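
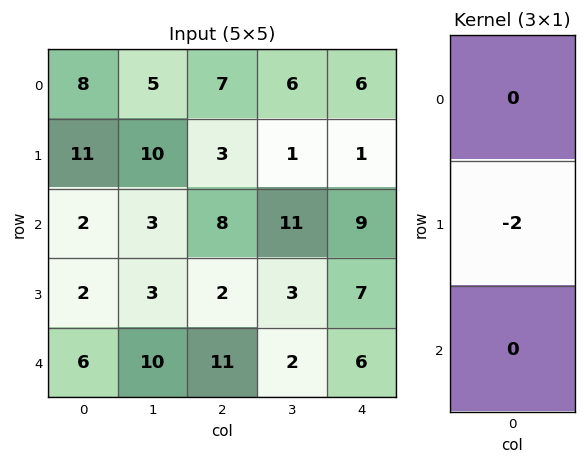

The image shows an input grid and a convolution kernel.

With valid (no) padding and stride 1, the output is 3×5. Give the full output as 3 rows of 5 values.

Output[0,0]: The receptive field on the input at this output position is [8 / 11 / 2]. Elementwise product with the kernel and sum: 11·-2.

-22 -20 -6 -2 -2
-4 -6 -16 -22 -18
-4 -6 -4 -6 -14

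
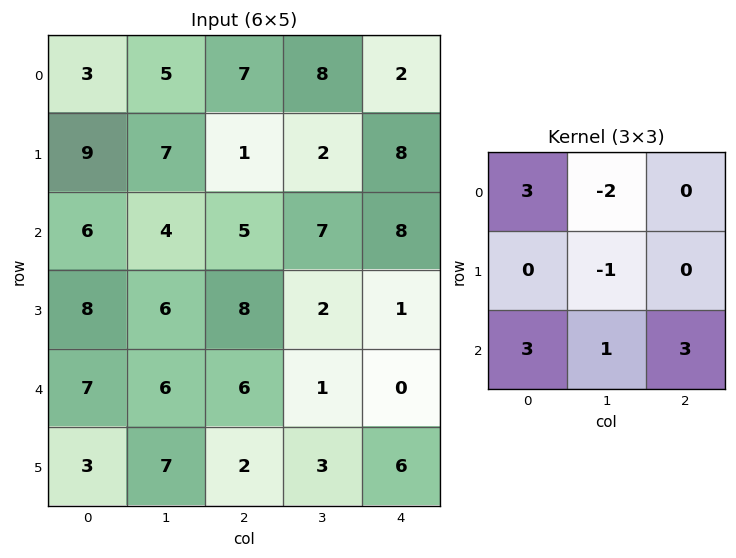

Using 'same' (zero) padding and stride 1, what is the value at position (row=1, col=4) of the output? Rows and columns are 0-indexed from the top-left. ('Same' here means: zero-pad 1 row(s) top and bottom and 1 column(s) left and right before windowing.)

The receptive field on the zero-padded input at this output position is [8 2 0 / 2 8 0 / 7 8 0]. Elementwise product with the kernel and sum: 8·3 + 2·-2 + 8·-1 + 7·3 + 8·1 + 0·3.

41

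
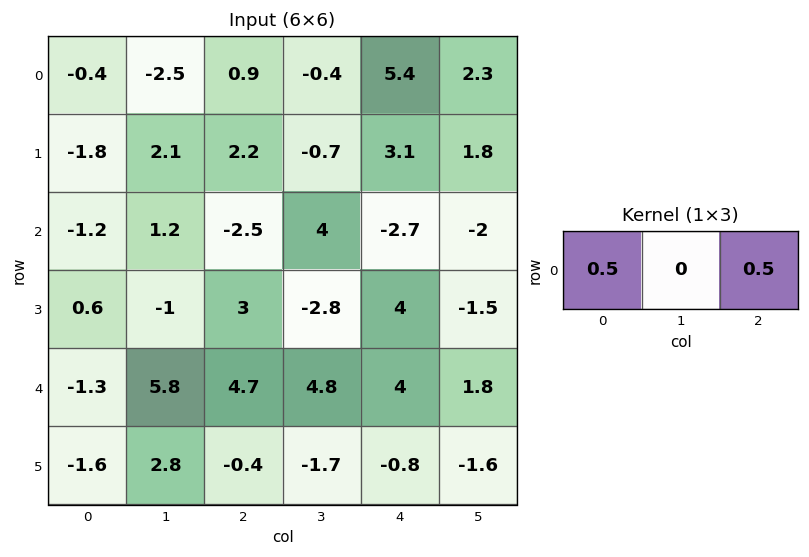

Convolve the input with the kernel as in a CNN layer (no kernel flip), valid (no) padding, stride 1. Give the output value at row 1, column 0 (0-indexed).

0.2

The receptive field on the input at this output position is [-1.8 2.1 2.2]. Elementwise product with the kernel and sum: -1.8·0.5 + 2.2·0.5.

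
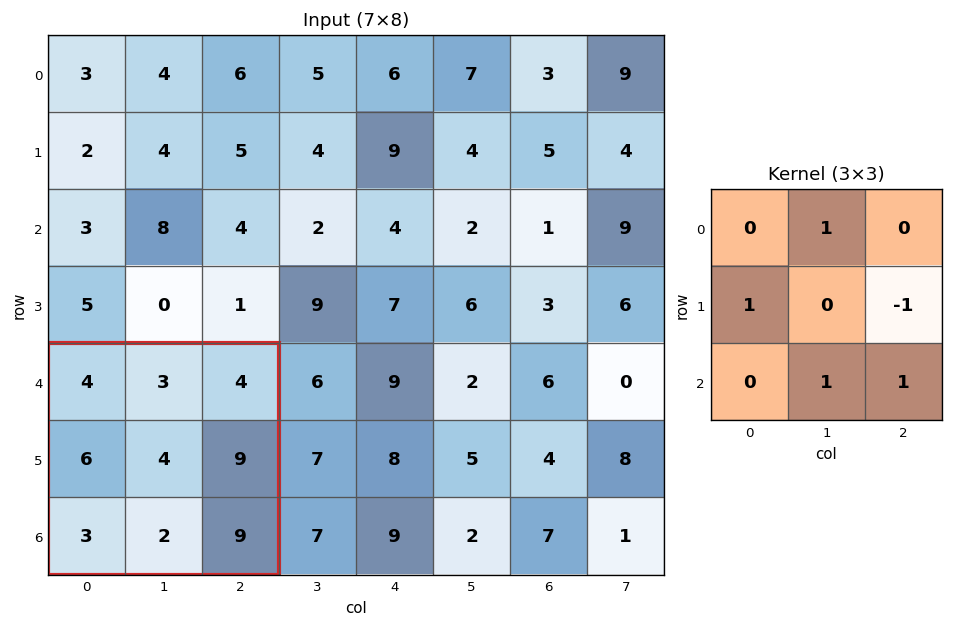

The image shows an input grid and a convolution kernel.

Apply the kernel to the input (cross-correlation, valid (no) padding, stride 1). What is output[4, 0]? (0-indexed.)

The receptive field on the input at this output position is [4 3 4 / 6 4 9 / 3 2 9]. Elementwise product with the kernel and sum: 3·1 + 6·1 + 9·-1 + 2·1 + 9·1.

11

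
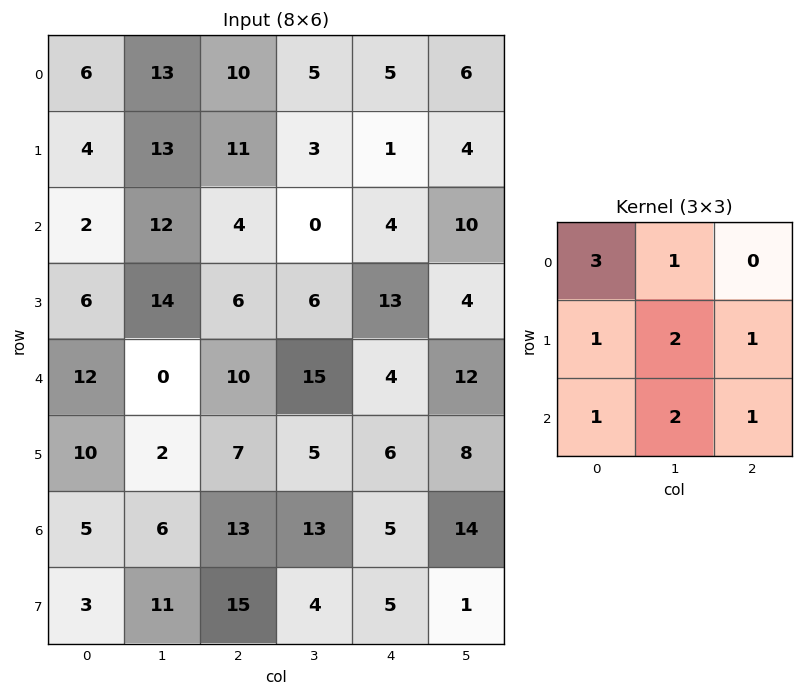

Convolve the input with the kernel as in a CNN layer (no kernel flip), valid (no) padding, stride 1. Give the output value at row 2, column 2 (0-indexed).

The receptive field on the input at this output position is [4 0 4 / 6 6 13 / 10 15 4]. Elementwise product with the kernel and sum: 4·3 + 0·1 + 6·1 + 6·2 + 13·1 + 10·1 + 15·2 + 4·1.

87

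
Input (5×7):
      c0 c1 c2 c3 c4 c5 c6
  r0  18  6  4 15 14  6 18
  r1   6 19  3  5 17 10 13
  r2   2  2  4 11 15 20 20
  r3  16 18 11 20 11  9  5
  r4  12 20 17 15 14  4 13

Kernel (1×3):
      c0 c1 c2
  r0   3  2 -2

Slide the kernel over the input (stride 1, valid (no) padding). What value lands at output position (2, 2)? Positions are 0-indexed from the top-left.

4

The receptive field on the input at this output position is [4 11 15]. Elementwise product with the kernel and sum: 4·3 + 11·2 + 15·-2.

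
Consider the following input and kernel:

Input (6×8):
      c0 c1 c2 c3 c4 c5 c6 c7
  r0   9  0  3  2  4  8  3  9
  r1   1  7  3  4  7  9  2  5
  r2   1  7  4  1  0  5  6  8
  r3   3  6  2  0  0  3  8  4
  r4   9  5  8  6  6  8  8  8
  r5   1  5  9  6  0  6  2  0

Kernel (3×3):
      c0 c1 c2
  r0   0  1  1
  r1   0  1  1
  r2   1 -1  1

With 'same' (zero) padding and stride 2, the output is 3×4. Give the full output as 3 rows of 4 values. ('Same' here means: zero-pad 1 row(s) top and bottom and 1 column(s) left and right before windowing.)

15 13 18 24
19 16 24 20
27 18 29 32

Output[0,0]: The receptive field on the zero-padded input at this output position is [0 0 0 / 0 9 0 / 0 1 7]. Elementwise product with the kernel and sum: 0·1 + 0·1 + 9·1 + 0·1 + 0·1 + 1·-1 + 7·1.
Output[0,1]: The receptive field on the zero-padded input at this output position is [0 0 0 / 0 3 2 / 7 3 4]. Elementwise product with the kernel and sum: 0·1 + 0·1 + 3·1 + 2·1 + 7·1 + 3·-1 + 4·1.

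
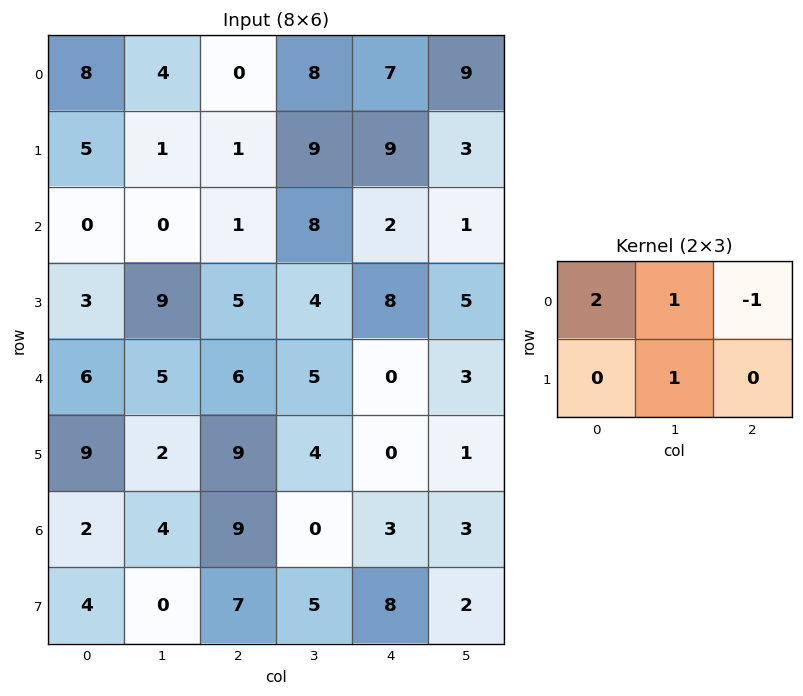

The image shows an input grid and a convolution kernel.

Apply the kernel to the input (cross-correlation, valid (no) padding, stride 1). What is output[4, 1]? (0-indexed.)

20

The receptive field on the input at this output position is [5 6 5 / 2 9 4]. Elementwise product with the kernel and sum: 5·2 + 6·1 + 5·-1 + 9·1.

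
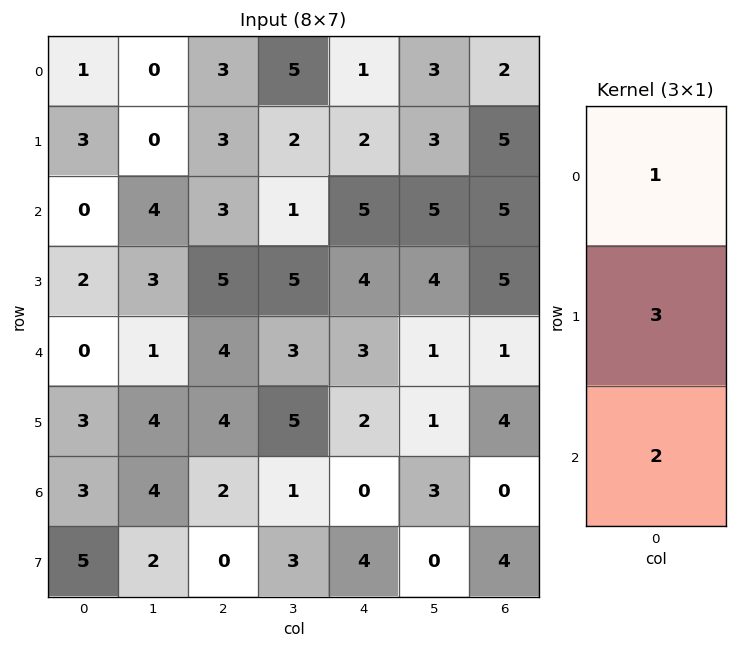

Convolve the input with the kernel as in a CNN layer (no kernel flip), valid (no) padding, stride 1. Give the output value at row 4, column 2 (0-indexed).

The receptive field on the input at this output position is [4 / 4 / 2]. Elementwise product with the kernel and sum: 4·1 + 4·3 + 2·2.

20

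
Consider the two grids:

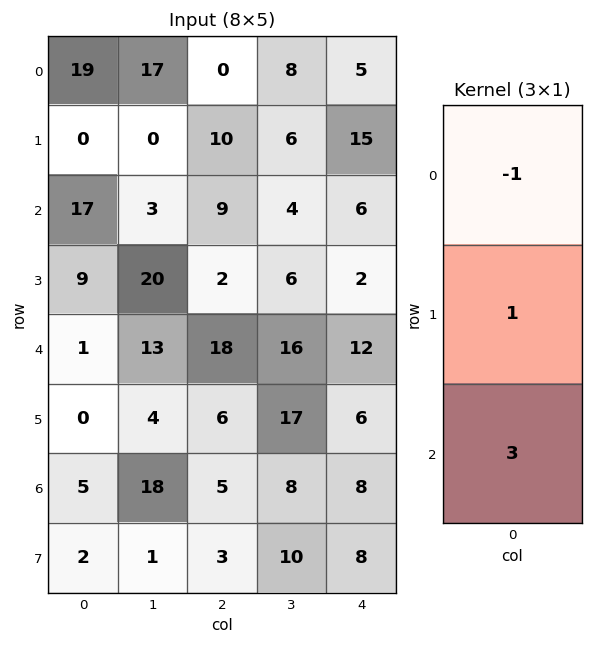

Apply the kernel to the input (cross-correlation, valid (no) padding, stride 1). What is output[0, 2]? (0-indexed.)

37

The receptive field on the input at this output position is [0 / 10 / 9]. Elementwise product with the kernel and sum: 0·-1 + 10·1 + 9·3.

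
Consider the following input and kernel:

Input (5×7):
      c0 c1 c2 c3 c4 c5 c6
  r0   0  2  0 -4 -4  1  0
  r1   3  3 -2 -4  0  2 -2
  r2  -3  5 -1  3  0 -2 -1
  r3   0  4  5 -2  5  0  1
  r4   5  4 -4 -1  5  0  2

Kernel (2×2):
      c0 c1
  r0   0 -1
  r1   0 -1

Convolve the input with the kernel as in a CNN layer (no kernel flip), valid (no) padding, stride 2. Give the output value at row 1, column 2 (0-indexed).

The receptive field on the input at this output position is [0 -2 / 5 0]. Elementwise product with the kernel and sum: -2·-1 + 0·-1.

2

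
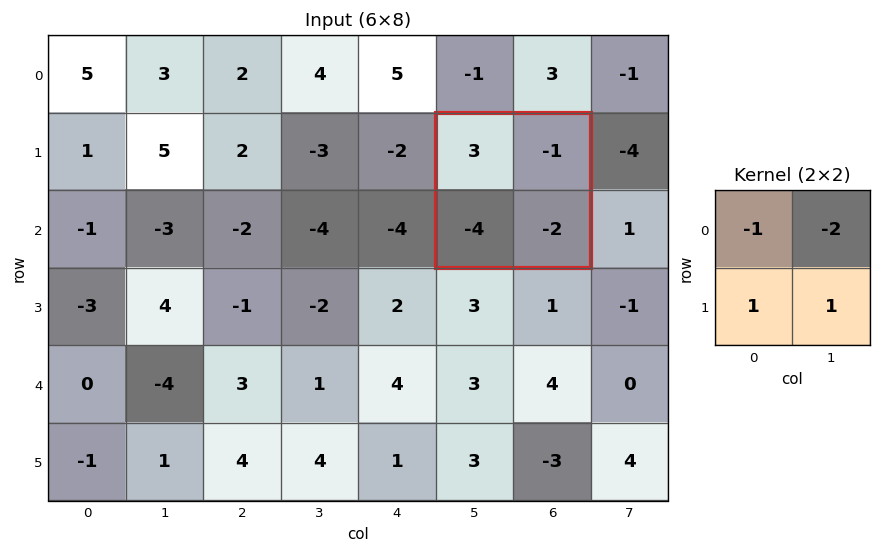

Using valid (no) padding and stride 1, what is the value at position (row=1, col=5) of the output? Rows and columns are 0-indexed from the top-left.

-7

The receptive field on the input at this output position is [3 -1 / -4 -2]. Elementwise product with the kernel and sum: 3·-1 + -1·-2 + -4·1 + -2·1.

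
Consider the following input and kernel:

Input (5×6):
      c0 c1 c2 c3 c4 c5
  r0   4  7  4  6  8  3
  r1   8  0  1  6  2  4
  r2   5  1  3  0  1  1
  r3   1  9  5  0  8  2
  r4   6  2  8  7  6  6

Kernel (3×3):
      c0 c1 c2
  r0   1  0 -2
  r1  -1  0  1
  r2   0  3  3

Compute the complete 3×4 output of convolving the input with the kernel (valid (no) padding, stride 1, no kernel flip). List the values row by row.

Output[0,0]: The receptive field on the input at this output position is [4 7 4 / 8 0 1 / 5 1 3]. Elementwise product with the kernel and sum: 4·1 + 4·-2 + 8·-1 + 1·1 + 1·3 + 3·3.

1 10 -8 4
46 2 19 29
33 37 43 36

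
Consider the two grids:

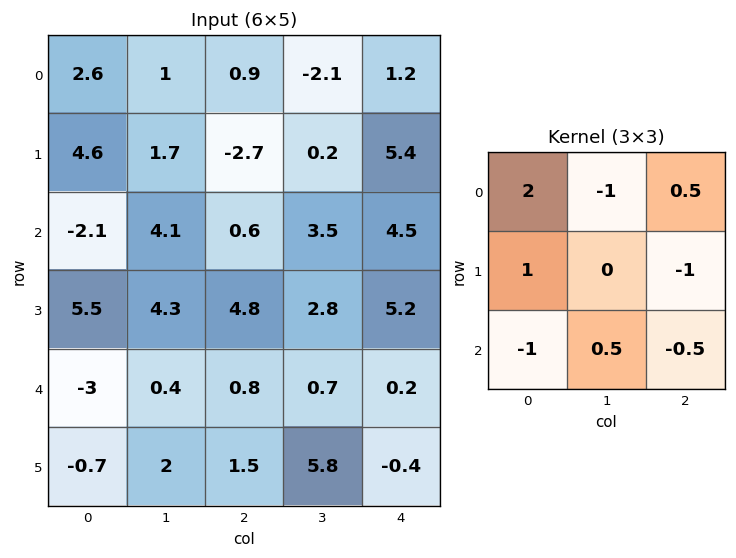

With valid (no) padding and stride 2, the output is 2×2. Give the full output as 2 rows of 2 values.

Output[0,0]: The receptive field on the input at this output position is [2.6 1 0.9 / 4.6 1.7 -2.7 / -2.1 4.1 0.6]. Elementwise product with the kernel and sum: 2.6·2 + 1·-1 + 0.9·0.5 + 4.6·1 + -2.7·-1 + -2.1·-1 + 4.1·0.5 + 0.6·-0.5.
Output[0,1]: The receptive field on the input at this output position is [0.9 -2.1 1.2 / -2.7 0.2 5.4 / 0.6 3.5 4.5]. Elementwise product with the kernel and sum: 0.9·2 + -2.1·-1 + 1.2·0.5 + -2.7·1 + 5.4·-1 + 0.6·-1 + 3.5·0.5 + 4.5·-0.5.

15.8 -4.7
-4.5 -1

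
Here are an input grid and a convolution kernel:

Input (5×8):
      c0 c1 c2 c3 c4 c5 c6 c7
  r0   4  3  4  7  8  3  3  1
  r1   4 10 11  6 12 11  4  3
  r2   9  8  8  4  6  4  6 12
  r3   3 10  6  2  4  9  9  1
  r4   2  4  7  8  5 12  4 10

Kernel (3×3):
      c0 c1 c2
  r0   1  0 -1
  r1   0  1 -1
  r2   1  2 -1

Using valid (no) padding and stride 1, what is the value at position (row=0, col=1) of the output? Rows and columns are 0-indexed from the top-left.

21

The receptive field on the input at this output position is [3 4 7 / 10 11 6 / 8 8 4]. Elementwise product with the kernel and sum: 3·1 + 7·-1 + 11·1 + 6·-1 + 8·1 + 8·2 + 4·-1.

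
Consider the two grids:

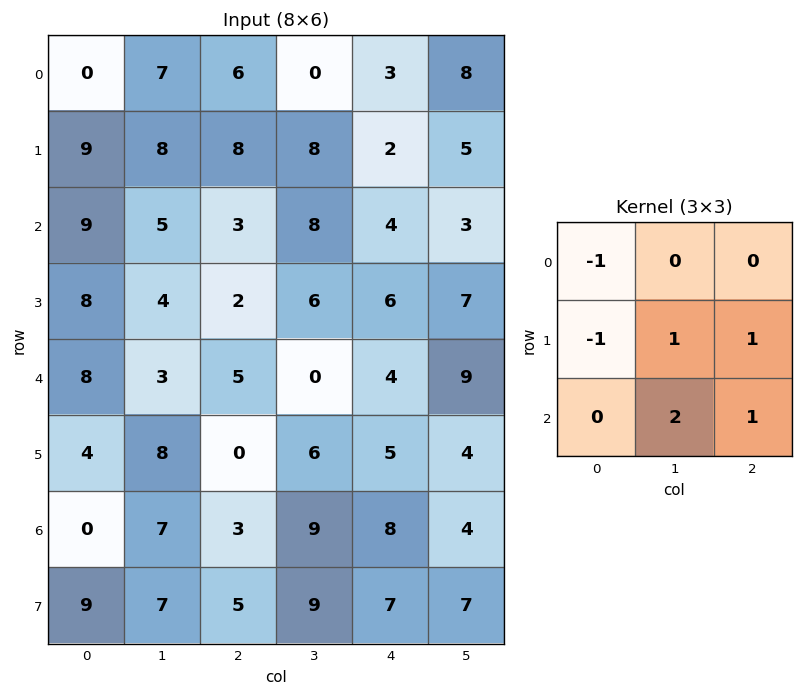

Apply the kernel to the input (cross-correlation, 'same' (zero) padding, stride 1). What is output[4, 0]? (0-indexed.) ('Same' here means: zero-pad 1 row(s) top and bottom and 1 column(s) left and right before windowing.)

27

The receptive field on the zero-padded input at this output position is [0 8 4 / 0 8 3 / 0 4 8]. Elementwise product with the kernel and sum: 0·-1 + 0·-1 + 8·1 + 3·1 + 4·2 + 8·1.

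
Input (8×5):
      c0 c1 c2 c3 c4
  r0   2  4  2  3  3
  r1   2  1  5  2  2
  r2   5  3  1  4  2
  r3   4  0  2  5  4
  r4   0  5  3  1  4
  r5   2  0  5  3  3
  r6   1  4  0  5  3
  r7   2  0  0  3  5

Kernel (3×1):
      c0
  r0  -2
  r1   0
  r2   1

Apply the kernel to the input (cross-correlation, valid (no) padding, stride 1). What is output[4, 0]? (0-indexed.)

1

The receptive field on the input at this output position is [0 / 2 / 1]. Elementwise product with the kernel and sum: 0·-2 + 1·1.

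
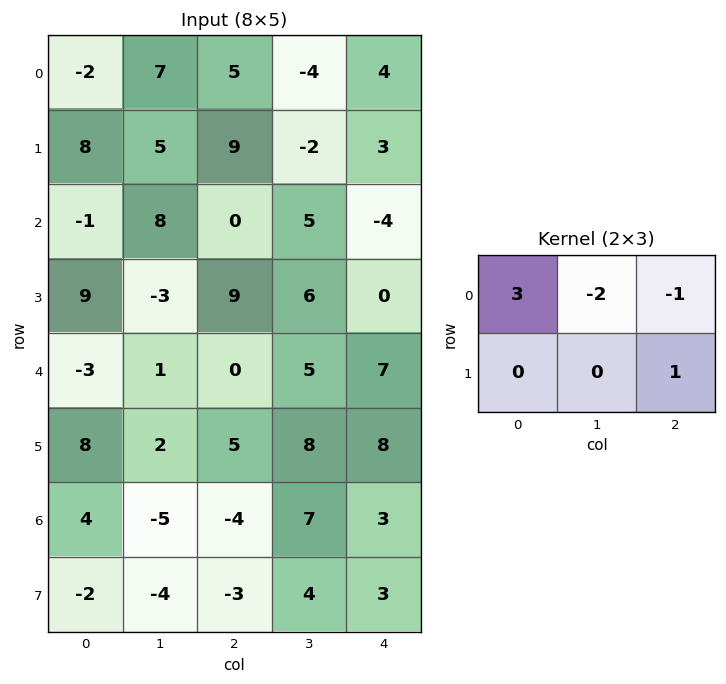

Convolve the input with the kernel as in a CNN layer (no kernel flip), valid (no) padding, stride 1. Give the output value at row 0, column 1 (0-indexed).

The receptive field on the input at this output position is [7 5 -4 / 5 9 -2]. Elementwise product with the kernel and sum: 7·3 + 5·-2 + -4·-1 + -2·1.

13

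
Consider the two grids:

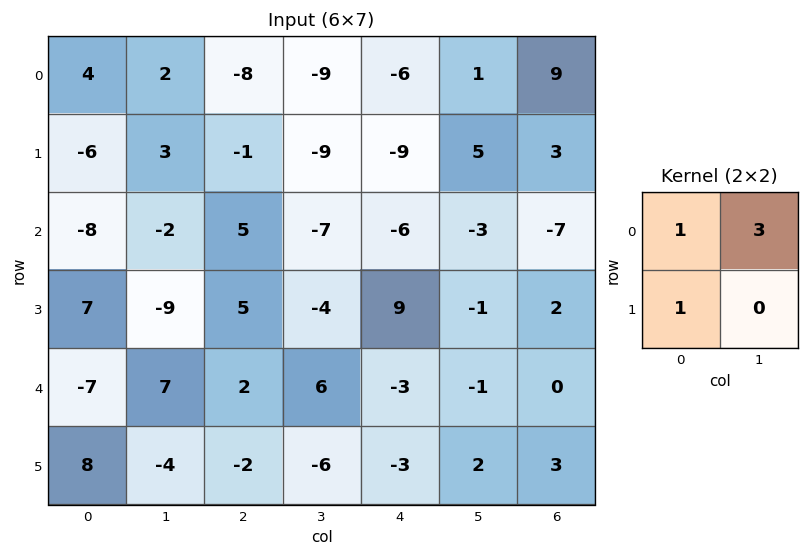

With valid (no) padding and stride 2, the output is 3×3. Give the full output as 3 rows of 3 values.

4 -36 -12
-7 -11 -6
22 18 -9

Output[0,0]: The receptive field on the input at this output position is [4 2 / -6 3]. Elementwise product with the kernel and sum: 4·1 + 2·3 + -6·1.
Output[0,1]: The receptive field on the input at this output position is [-8 -9 / -1 -9]. Elementwise product with the kernel and sum: -8·1 + -9·3 + -1·1.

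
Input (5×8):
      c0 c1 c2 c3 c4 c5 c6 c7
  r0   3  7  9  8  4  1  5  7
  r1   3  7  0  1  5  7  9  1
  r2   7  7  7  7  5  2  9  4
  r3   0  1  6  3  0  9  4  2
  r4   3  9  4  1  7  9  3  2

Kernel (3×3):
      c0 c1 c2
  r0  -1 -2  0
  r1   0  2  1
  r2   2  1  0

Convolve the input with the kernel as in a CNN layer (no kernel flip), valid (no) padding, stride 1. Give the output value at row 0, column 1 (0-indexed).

The receptive field on the input at this output position is [7 9 8 / 7 0 1 / 7 7 7]. Elementwise product with the kernel and sum: 7·-1 + 9·-2 + 0·2 + 1·1 + 7·2 + 7·1.

-3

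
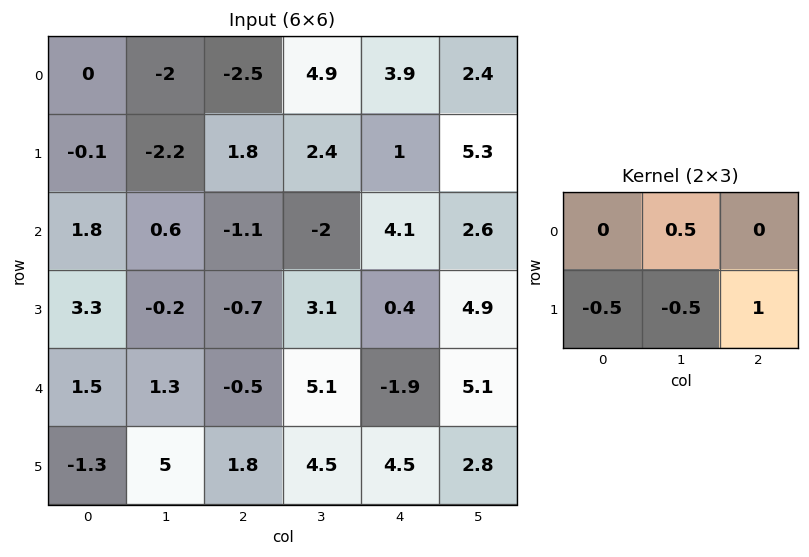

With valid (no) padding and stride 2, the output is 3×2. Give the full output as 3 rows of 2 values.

Output[0,0]: The receptive field on the input at this output position is [0 -2 -2.5 / -0.1 -2.2 1.8]. Elementwise product with the kernel and sum: -2·0.5 + -0.1·-0.5 + -2.2·-0.5 + 1.8·1.

1.95 1.35
-1.95 -1.8
0.6 3.9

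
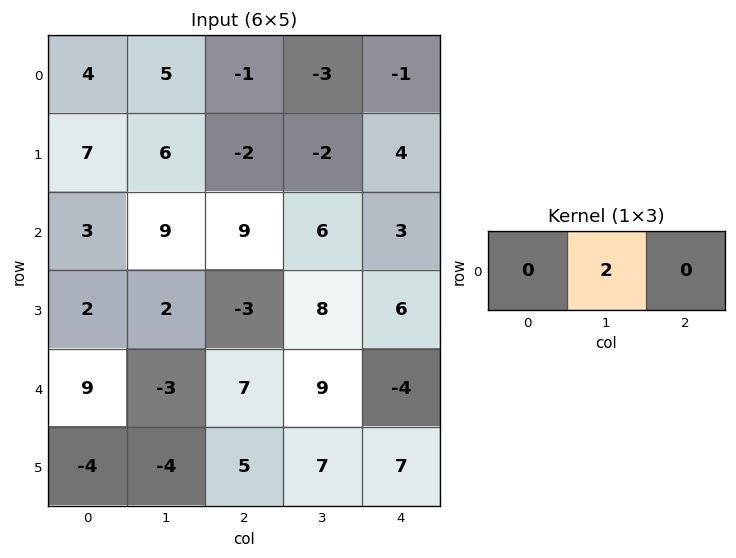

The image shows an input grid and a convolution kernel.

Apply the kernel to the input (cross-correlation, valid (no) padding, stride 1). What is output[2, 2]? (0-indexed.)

The receptive field on the input at this output position is [9 6 3]. Elementwise product with the kernel and sum: 6·2.

12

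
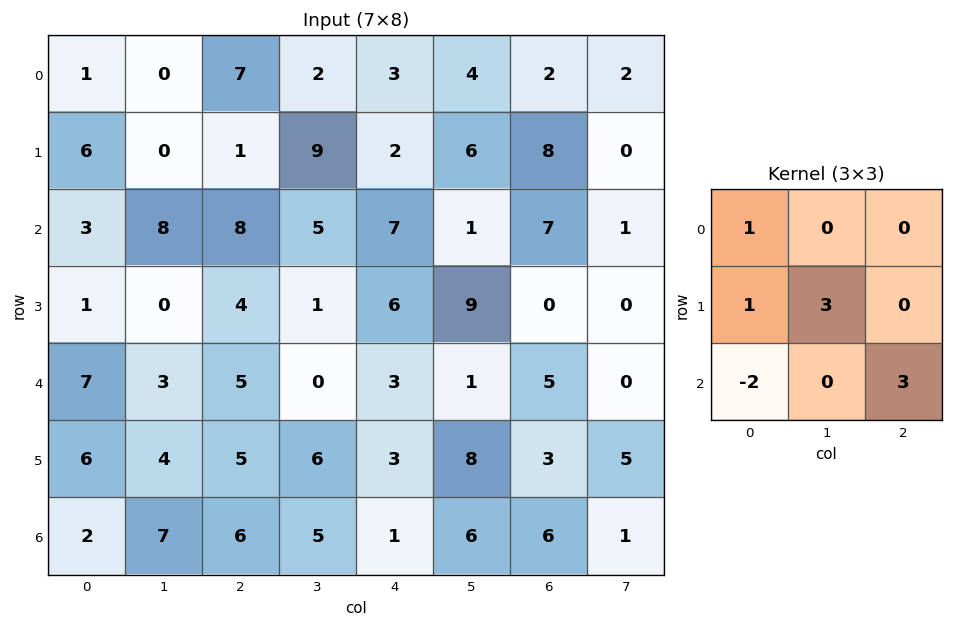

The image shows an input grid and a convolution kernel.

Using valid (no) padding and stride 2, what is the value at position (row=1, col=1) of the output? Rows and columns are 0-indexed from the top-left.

The receptive field on the input at this output position is [8 5 7 / 4 1 6 / 5 0 3]. Elementwise product with the kernel and sum: 8·1 + 4·1 + 1·3 + 5·-2 + 3·3.

14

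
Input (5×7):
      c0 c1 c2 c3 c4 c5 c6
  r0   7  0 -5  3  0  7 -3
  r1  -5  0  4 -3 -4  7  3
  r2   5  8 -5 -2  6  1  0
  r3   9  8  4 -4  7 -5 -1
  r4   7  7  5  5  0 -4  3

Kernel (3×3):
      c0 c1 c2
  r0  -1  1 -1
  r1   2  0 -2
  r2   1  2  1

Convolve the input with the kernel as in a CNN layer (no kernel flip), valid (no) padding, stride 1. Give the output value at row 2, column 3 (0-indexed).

The receptive field on the input at this output position is [-2 6 1 / -4 7 -5 / 5 0 -4]. Elementwise product with the kernel and sum: -2·-1 + 6·1 + 1·-1 + -4·2 + -5·-2 + 5·1 + 0·2 + -4·1.

10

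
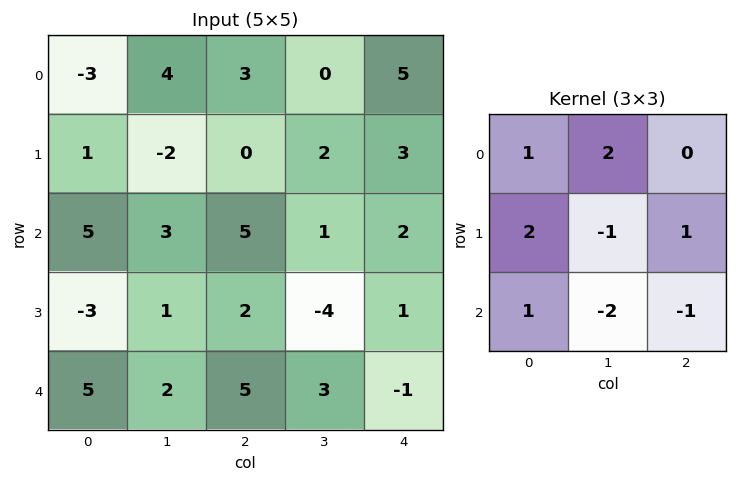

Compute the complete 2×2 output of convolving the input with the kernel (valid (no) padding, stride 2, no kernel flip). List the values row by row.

3 5
2 16

Output[0,0]: The receptive field on the input at this output position is [-3 4 3 / 1 -2 0 / 5 3 5]. Elementwise product with the kernel and sum: -3·1 + 4·2 + 1·2 + -2·-1 + 0·1 + 5·1 + 3·-2 + 5·-1.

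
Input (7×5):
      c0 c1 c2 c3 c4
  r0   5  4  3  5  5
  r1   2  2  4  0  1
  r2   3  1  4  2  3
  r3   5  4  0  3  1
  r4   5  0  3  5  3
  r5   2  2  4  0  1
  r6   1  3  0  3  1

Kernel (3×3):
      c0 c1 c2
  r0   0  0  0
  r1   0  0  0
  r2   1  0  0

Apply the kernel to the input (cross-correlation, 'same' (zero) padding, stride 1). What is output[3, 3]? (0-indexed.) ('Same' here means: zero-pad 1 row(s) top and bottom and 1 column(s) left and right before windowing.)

The receptive field on the zero-padded input at this output position is [4 2 3 / 0 3 1 / 3 5 3]. Elementwise product with the kernel and sum: 3·1.

3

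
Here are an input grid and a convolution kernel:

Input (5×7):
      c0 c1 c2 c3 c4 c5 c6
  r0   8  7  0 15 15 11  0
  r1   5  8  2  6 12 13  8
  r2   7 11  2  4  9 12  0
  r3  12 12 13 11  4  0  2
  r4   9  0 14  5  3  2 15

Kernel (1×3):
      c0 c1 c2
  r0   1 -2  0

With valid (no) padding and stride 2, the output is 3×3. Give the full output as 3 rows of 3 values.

Output[0,0]: The receptive field on the input at this output position is [8 7 0]. Elementwise product with the kernel and sum: 8·1 + 7·-2.
Output[0,1]: The receptive field on the input at this output position is [0 15 15]. Elementwise product with the kernel and sum: 0·1 + 15·-2.

-6 -30 -7
-15 -6 -15
9 4 -1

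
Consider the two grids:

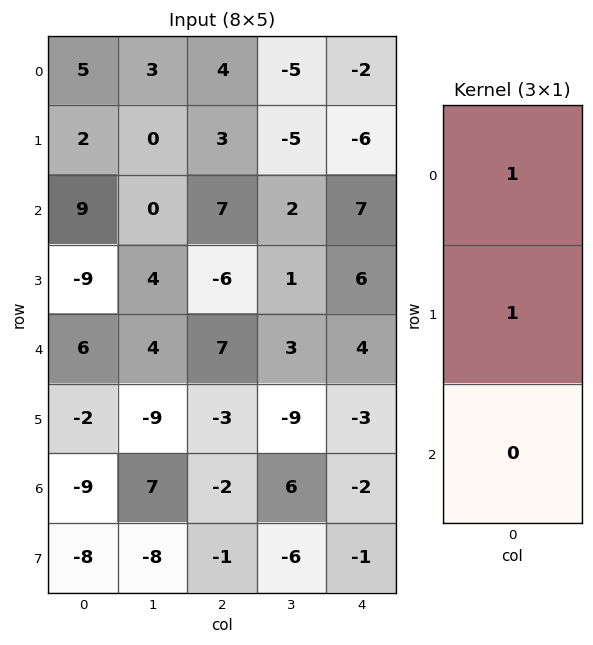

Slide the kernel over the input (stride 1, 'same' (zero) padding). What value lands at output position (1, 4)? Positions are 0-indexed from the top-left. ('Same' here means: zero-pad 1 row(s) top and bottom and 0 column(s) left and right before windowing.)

The receptive field on the zero-padded input at this output position is [-2 / -6 / 7]. Elementwise product with the kernel and sum: -2·1 + -6·1.

-8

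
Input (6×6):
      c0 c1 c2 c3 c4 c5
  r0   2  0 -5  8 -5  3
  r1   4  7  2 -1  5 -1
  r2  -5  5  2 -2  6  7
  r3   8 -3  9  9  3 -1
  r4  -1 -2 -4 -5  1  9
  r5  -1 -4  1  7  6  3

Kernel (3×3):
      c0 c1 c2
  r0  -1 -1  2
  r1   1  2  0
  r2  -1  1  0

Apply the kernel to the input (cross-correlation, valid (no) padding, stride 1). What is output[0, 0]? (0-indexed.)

The receptive field on the input at this output position is [2 0 -5 / 4 7 2 / -5 5 2]. Elementwise product with the kernel and sum: 2·-1 + 0·-1 + -5·2 + 4·1 + 7·2 + -5·-1 + 5·1.

16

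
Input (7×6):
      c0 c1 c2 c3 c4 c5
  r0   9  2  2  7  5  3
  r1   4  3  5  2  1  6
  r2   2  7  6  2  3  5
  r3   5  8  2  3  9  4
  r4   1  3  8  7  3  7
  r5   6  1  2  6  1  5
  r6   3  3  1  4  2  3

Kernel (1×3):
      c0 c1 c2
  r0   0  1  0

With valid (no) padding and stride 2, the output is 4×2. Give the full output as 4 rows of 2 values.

2 7
7 2
3 7
3 4

Output[0,0]: The receptive field on the input at this output position is [9 2 2]. Elementwise product with the kernel and sum: 2·1.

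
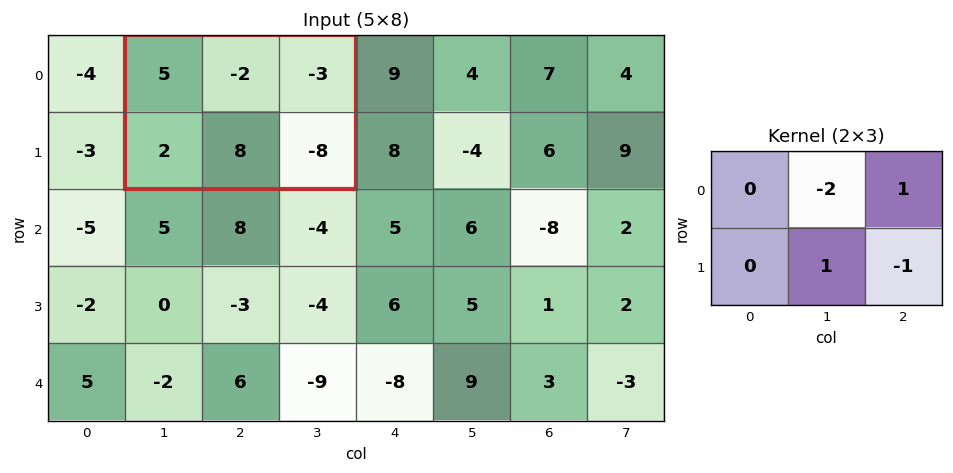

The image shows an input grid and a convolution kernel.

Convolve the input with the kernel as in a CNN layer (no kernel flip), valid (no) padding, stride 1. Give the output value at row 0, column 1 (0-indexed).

17

The receptive field on the input at this output position is [5 -2 -3 / 2 8 -8]. Elementwise product with the kernel and sum: -2·-2 + -3·1 + 8·1 + -8·-1.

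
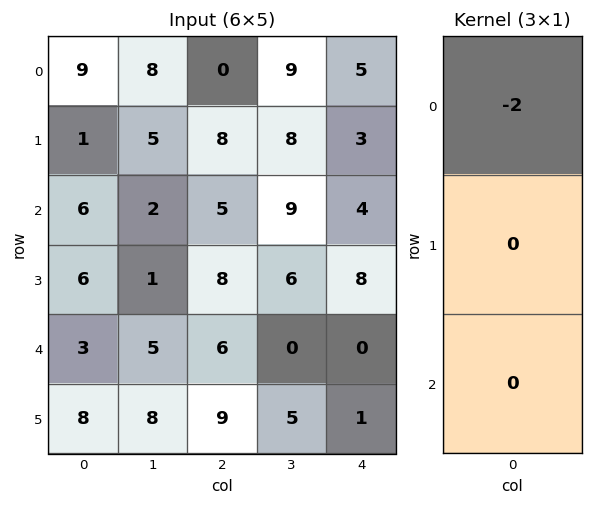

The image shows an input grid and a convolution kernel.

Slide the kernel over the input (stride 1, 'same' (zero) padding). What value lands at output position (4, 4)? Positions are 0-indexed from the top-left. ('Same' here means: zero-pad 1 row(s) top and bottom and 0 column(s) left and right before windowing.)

-16

The receptive field on the zero-padded input at this output position is [8 / 0 / 1]. Elementwise product with the kernel and sum: 8·-2.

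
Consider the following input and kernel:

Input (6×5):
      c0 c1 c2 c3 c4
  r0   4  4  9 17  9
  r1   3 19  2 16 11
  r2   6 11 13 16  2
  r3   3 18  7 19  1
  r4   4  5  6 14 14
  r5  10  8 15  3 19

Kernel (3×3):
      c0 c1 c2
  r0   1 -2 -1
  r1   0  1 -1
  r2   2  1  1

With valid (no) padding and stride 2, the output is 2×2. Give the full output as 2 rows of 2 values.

Output[0,0]: The receptive field on the input at this output position is [4 4 9 / 3 19 2 / 6 11 13]. Elementwise product with the kernel and sum: 4·1 + 4·-2 + 9·-1 + 19·1 + 2·-1 + 6·2 + 11·1 + 13·1.

40 15
1 37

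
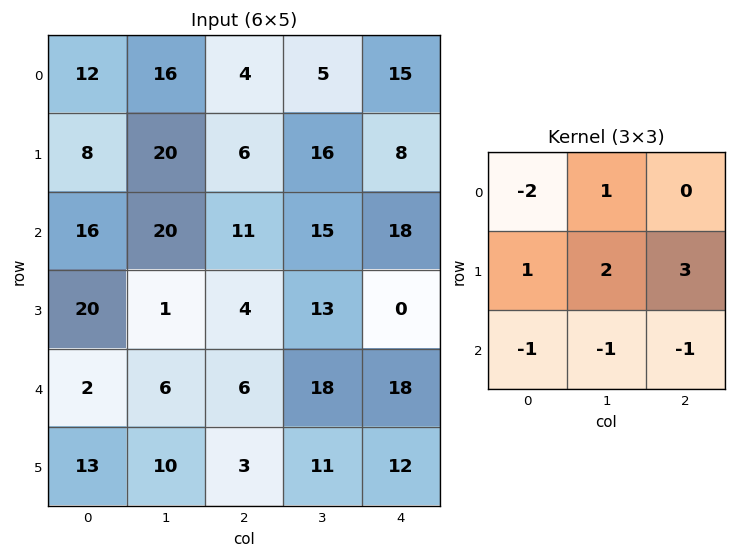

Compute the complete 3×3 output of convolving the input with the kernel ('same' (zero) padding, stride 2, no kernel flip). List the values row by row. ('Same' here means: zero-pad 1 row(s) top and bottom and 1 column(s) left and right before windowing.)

44 -3 11
79 35 14
19 50 5

Output[0,0]: The receptive field on the zero-padded input at this output position is [0 0 0 / 0 12 16 / 0 8 20]. Elementwise product with the kernel and sum: 0·-2 + 0·1 + 0·1 + 12·2 + 16·3 + 0·-1 + 8·-1 + 20·-1.
Output[0,1]: The receptive field on the zero-padded input at this output position is [0 0 0 / 16 4 5 / 20 6 16]. Elementwise product with the kernel and sum: 0·-2 + 0·1 + 16·1 + 4·2 + 5·3 + 20·-1 + 6·-1 + 16·-1.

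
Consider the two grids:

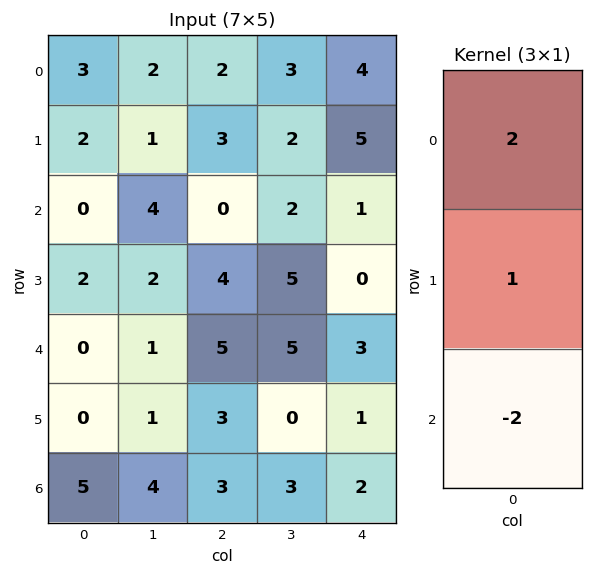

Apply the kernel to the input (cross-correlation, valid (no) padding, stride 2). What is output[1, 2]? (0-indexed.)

-4

The receptive field on the input at this output position is [1 / 0 / 3]. Elementwise product with the kernel and sum: 1·2 + 0·1 + 3·-2.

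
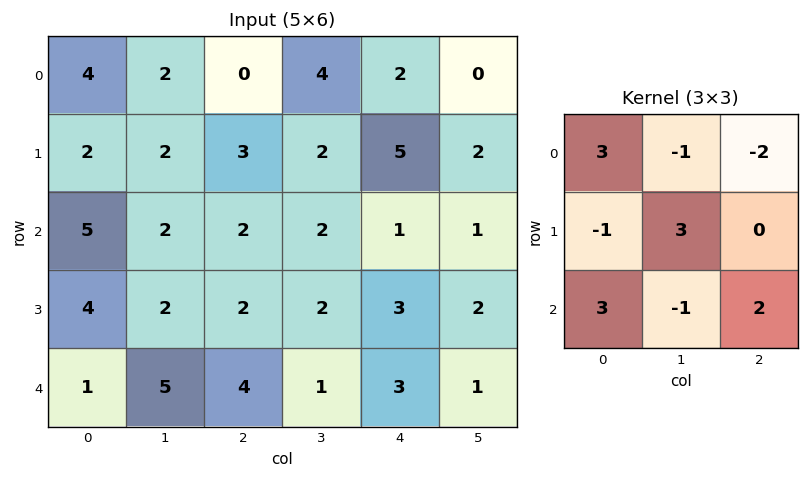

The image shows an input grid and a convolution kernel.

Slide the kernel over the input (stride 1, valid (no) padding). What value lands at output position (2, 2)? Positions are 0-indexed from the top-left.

The receptive field on the input at this output position is [2 2 1 / 2 2 3 / 4 1 3]. Elementwise product with the kernel and sum: 2·3 + 2·-1 + 1·-2 + 2·-1 + 2·3 + 4·3 + 1·-1 + 3·2.

23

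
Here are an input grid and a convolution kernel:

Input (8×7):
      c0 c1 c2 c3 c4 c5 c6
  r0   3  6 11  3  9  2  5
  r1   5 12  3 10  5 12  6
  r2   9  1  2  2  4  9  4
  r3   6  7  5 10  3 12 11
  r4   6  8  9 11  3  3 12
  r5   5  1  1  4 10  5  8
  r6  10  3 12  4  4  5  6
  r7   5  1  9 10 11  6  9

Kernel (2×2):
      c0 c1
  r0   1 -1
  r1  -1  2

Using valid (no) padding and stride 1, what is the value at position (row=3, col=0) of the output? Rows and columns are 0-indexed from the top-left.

The receptive field on the input at this output position is [6 7 / 6 8]. Elementwise product with the kernel and sum: 6·1 + 7·-1 + 6·-1 + 8·2.

9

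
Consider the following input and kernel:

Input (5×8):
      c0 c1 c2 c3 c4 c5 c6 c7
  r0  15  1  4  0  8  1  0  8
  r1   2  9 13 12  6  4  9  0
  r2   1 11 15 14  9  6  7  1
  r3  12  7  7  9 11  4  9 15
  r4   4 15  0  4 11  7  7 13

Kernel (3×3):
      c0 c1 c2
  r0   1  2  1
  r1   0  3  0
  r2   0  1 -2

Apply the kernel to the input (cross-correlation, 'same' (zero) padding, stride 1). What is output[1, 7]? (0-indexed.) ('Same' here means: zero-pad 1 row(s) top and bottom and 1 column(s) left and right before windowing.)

The receptive field on the zero-padded input at this output position is [0 8 0 / 9 0 0 / 7 1 0]. Elementwise product with the kernel and sum: 0·1 + 8·2 + 0·1 + 0·3 + 1·1 + 0·-2.

17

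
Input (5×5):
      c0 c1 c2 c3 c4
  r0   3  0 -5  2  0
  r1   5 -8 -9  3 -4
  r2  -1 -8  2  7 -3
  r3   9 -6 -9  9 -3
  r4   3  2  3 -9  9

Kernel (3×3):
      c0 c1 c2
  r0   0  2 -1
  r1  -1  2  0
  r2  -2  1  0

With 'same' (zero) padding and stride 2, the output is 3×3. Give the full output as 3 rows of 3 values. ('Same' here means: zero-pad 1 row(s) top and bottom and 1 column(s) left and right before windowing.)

11 -3 -12
25 -6 -42
30 -23 21

Output[0,0]: The receptive field on the zero-padded input at this output position is [0 0 0 / 0 3 0 / 0 5 -8]. Elementwise product with the kernel and sum: 0·2 + 0·-1 + 0·-1 + 3·2 + 0·-2 + 5·1.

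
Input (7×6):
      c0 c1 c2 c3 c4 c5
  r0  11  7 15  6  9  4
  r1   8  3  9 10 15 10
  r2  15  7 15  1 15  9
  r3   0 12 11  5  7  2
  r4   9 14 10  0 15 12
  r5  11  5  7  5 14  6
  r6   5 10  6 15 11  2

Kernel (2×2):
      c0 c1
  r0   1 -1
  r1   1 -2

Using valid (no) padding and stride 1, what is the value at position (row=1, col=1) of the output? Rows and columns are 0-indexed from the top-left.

The receptive field on the input at this output position is [3 9 / 7 15]. Elementwise product with the kernel and sum: 3·1 + 9·-1 + 7·1 + 15·-2.

-29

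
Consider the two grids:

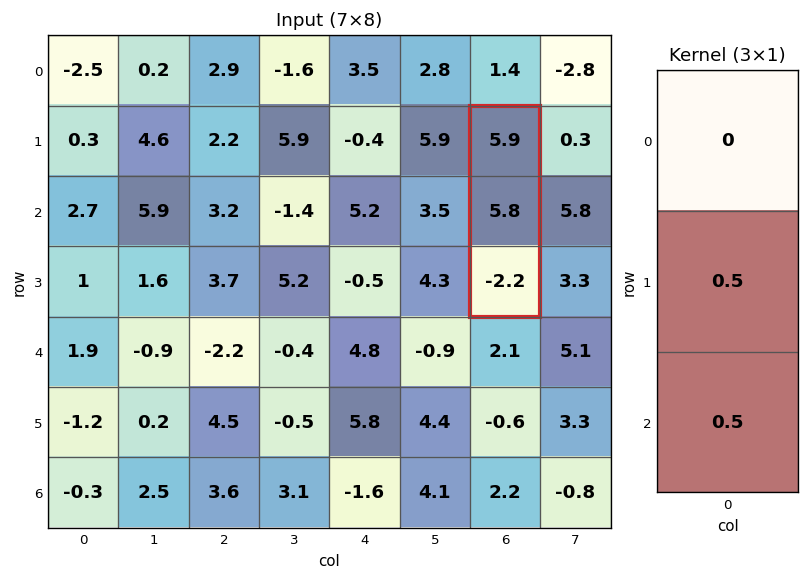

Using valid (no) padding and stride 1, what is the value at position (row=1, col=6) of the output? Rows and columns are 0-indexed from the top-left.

The receptive field on the input at this output position is [5.9 / 5.8 / -2.2]. Elementwise product with the kernel and sum: 5.8·0.5 + -2.2·0.5.

1.8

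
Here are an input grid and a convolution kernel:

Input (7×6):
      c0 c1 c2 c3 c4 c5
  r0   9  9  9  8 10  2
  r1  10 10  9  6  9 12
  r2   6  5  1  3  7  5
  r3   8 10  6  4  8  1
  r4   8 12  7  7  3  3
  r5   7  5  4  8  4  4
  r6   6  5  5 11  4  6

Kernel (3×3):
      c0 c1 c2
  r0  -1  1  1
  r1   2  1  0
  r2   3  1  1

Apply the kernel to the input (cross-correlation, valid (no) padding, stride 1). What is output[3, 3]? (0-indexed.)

54

The receptive field on the input at this output position is [4 8 1 / 7 3 3 / 8 4 4]. Elementwise product with the kernel and sum: 4·-1 + 8·1 + 1·1 + 7·2 + 3·1 + 8·3 + 4·1 + 4·1.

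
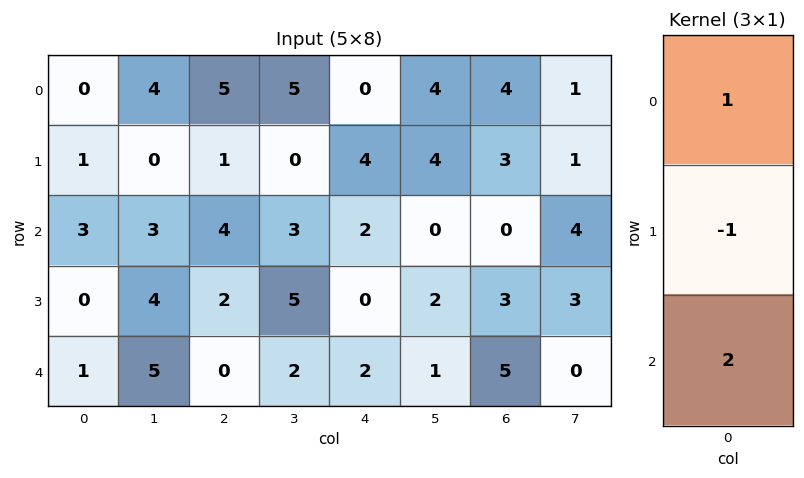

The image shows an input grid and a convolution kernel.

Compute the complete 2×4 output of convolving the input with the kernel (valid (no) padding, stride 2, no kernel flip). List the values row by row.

5 12 0 1
5 2 6 7

Output[0,0]: The receptive field on the input at this output position is [0 / 1 / 3]. Elementwise product with the kernel and sum: 0·1 + 1·-1 + 3·2.
Output[0,1]: The receptive field on the input at this output position is [5 / 1 / 4]. Elementwise product with the kernel and sum: 5·1 + 1·-1 + 4·2.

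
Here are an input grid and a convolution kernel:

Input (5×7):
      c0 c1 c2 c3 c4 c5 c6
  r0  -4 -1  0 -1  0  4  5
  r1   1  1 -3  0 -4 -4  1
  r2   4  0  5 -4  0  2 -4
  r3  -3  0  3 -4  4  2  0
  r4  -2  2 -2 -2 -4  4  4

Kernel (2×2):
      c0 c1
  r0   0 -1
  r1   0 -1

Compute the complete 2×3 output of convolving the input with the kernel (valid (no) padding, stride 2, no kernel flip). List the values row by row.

0 1 0
0 8 -4

Output[0,0]: The receptive field on the input at this output position is [-4 -1 / 1 1]. Elementwise product with the kernel and sum: -1·-1 + 1·-1.
Output[0,1]: The receptive field on the input at this output position is [0 -1 / -3 0]. Elementwise product with the kernel and sum: -1·-1 + 0·-1.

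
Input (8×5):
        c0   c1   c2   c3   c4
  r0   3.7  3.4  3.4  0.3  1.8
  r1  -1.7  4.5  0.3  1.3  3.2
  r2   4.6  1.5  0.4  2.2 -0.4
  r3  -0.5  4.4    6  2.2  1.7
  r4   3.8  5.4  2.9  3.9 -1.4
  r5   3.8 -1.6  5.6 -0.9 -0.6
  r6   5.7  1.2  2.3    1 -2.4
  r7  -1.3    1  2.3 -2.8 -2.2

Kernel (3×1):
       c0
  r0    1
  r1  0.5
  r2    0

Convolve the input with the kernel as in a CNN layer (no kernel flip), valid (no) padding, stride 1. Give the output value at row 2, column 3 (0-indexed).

The receptive field on the input at this output position is [2.2 / 2.2 / 3.9]. Elementwise product with the kernel and sum: 2.2·1 + 2.2·0.5.

3.3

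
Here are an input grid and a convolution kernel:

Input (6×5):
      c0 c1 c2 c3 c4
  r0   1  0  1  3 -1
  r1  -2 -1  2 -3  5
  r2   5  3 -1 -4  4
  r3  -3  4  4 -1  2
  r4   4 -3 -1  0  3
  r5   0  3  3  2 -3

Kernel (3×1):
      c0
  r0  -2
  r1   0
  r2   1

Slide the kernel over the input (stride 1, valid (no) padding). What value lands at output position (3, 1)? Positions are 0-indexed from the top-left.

The receptive field on the input at this output position is [4 / -3 / 3]. Elementwise product with the kernel and sum: 4·-2 + 3·1.

-5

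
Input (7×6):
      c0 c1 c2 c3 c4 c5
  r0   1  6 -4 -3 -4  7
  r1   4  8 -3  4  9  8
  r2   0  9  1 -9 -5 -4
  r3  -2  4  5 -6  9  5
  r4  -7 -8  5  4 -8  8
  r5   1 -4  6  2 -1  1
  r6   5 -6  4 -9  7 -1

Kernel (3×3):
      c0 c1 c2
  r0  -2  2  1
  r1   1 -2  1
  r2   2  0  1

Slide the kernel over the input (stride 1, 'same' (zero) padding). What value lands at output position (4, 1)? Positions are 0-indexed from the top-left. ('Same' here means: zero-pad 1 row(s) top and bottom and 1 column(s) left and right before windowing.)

The receptive field on the zero-padded input at this output position is [-2 4 5 / -7 -8 5 / 1 -4 6]. Elementwise product with the kernel and sum: -2·-2 + 4·2 + 5·1 + -7·1 + -8·-2 + 5·1 + 1·2 + 6·1.

39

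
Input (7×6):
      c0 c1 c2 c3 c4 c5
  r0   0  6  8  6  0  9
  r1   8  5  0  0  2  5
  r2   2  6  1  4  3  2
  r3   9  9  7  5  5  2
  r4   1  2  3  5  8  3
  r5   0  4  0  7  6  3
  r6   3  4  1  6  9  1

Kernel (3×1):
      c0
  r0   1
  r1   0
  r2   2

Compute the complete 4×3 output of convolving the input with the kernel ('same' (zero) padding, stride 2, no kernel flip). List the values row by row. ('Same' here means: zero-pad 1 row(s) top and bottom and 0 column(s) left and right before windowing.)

16 0 4
26 14 12
9 7 17
0 0 6

Output[0,0]: The receptive field on the zero-padded input at this output position is [0 / 0 / 8]. Elementwise product with the kernel and sum: 0·1 + 8·2.
Output[0,1]: The receptive field on the zero-padded input at this output position is [0 / 8 / 0]. Elementwise product with the kernel and sum: 0·1 + 0·2.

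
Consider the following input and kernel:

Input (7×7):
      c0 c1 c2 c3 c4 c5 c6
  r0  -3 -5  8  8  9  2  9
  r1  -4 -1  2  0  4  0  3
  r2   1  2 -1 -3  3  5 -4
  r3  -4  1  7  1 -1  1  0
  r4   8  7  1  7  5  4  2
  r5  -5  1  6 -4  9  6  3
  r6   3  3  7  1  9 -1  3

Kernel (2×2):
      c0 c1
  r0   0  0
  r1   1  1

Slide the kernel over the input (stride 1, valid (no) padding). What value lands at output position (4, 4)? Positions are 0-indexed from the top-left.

The receptive field on the input at this output position is [5 4 / 9 6]. Elementwise product with the kernel and sum: 9·1 + 6·1.

15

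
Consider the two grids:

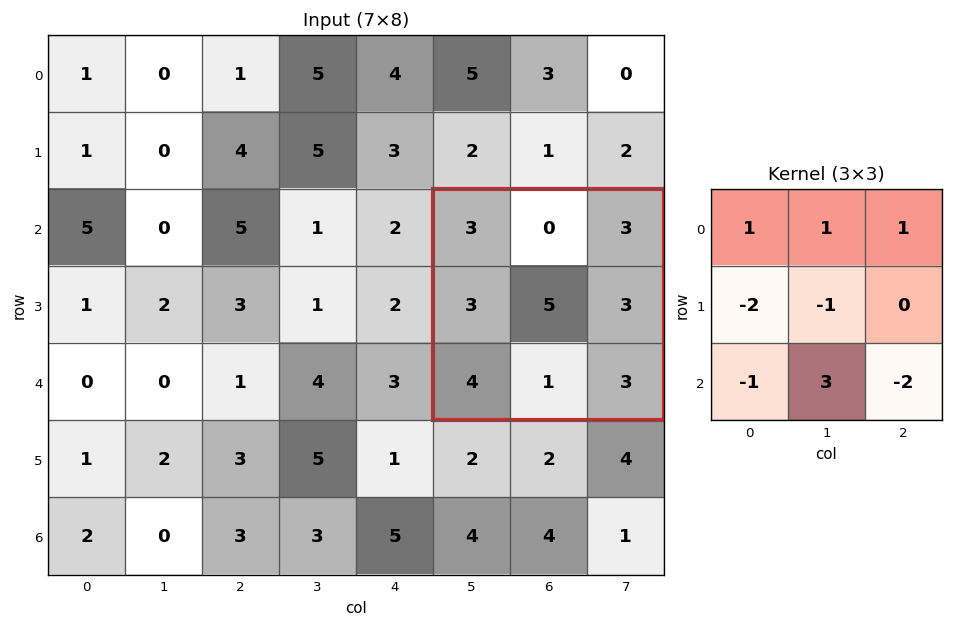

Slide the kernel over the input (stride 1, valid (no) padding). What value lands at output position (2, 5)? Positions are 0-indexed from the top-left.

The receptive field on the input at this output position is [3 0 3 / 3 5 3 / 4 1 3]. Elementwise product with the kernel and sum: 3·1 + 0·1 + 3·1 + 3·-2 + 5·-1 + 4·-1 + 1·3 + 3·-2.

-12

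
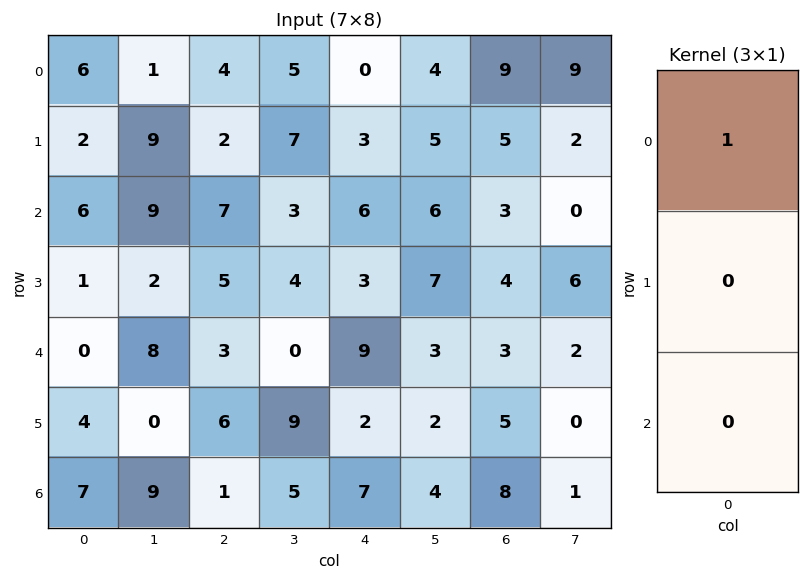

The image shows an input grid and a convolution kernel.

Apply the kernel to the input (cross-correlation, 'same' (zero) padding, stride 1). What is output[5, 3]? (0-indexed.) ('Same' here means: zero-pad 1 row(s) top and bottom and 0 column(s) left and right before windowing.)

0

The receptive field on the zero-padded input at this output position is [0 / 9 / 5]. Elementwise product with the kernel and sum: 0·1.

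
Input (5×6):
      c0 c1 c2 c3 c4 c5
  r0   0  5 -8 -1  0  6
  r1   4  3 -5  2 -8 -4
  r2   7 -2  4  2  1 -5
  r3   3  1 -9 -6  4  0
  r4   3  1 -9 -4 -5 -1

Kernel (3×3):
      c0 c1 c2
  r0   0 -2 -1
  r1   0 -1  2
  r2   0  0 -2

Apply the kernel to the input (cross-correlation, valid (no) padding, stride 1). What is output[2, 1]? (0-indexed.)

-5

The receptive field on the input at this output position is [-2 4 2 / 1 -9 -6 / 1 -9 -4]. Elementwise product with the kernel and sum: 4·-2 + 2·-1 + -9·-1 + -6·2 + -4·-2.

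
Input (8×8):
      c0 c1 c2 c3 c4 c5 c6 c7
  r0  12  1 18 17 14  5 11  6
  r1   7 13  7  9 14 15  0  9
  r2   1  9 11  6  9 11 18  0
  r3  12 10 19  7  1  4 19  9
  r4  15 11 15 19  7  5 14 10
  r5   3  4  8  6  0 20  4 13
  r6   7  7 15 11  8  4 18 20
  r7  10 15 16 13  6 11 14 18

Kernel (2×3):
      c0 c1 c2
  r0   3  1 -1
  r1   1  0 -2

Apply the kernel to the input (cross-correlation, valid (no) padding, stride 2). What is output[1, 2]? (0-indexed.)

The receptive field on the input at this output position is [9 11 18 / 1 4 19]. Elementwise product with the kernel and sum: 9·3 + 11·1 + 18·-1 + 1·1 + 19·-2.

-17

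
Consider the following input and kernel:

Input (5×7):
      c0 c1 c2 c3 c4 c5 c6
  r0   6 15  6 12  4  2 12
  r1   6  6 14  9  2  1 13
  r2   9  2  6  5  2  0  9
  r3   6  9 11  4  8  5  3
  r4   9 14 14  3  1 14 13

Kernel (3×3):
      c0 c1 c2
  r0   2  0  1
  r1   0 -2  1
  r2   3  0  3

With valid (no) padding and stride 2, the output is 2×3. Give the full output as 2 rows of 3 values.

65 24 64
86 59 48

Output[0,0]: The receptive field on the input at this output position is [6 15 6 / 6 6 14 / 9 2 6]. Elementwise product with the kernel and sum: 6·2 + 6·1 + 6·-2 + 14·1 + 9·3 + 6·3.
Output[0,1]: The receptive field on the input at this output position is [6 12 4 / 14 9 2 / 6 5 2]. Elementwise product with the kernel and sum: 6·2 + 4·1 + 9·-2 + 2·1 + 6·3 + 2·3.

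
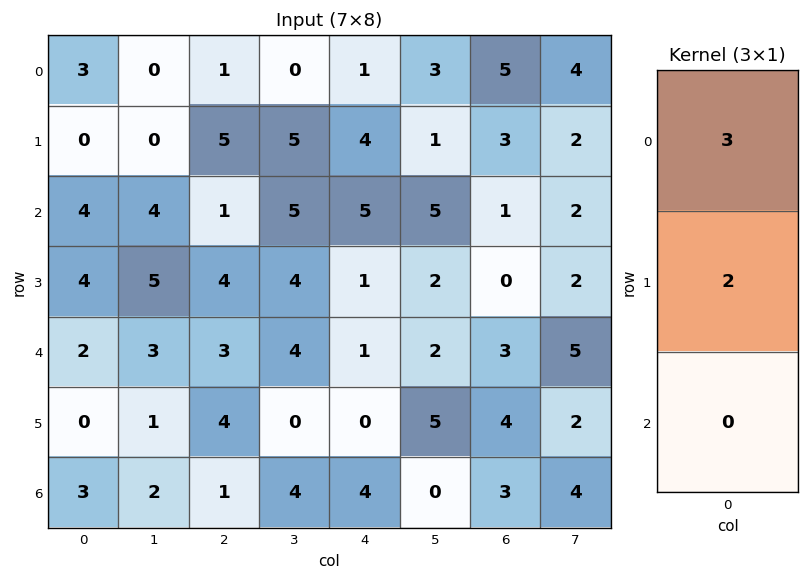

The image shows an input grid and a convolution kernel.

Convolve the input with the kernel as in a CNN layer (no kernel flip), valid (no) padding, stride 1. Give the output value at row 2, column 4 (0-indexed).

The receptive field on the input at this output position is [5 / 1 / 1]. Elementwise product with the kernel and sum: 5·3 + 1·2.

17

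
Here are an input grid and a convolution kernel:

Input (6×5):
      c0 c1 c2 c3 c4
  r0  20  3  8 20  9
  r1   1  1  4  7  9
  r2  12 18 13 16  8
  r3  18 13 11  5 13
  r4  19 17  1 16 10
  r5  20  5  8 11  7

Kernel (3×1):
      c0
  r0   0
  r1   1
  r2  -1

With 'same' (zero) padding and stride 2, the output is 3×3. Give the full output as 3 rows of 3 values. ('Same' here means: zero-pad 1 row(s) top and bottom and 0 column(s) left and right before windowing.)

19 4 0
-6 2 -5
-1 -7 3

Output[0,0]: The receptive field on the zero-padded input at this output position is [0 / 20 / 1]. Elementwise product with the kernel and sum: 20·1 + 1·-1.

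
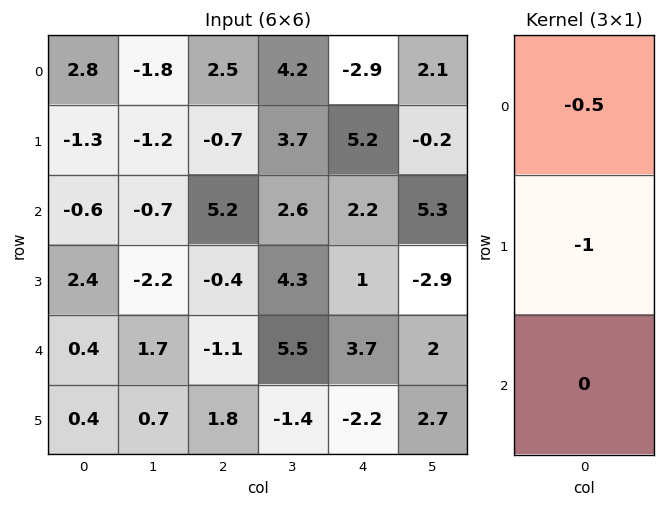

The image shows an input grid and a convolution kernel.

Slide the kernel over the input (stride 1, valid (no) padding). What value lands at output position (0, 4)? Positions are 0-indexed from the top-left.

The receptive field on the input at this output position is [-2.9 / 5.2 / 2.2]. Elementwise product with the kernel and sum: -2.9·-0.5 + 5.2·-1.

-3.75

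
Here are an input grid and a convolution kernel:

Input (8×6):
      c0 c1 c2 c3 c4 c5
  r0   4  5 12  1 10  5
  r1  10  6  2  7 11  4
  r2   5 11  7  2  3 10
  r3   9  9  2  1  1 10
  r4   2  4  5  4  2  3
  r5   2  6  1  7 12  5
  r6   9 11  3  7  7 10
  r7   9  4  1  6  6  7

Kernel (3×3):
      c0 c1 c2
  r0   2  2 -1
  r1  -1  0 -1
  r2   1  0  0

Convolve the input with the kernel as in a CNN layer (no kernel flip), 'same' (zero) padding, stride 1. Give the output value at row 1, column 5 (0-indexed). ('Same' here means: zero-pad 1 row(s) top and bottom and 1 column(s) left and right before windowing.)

The receptive field on the zero-padded input at this output position is [10 5 0 / 11 4 0 / 3 10 0]. Elementwise product with the kernel and sum: 10·2 + 5·2 + 0·-1 + 11·-1 + 0·-1 + 3·1.

22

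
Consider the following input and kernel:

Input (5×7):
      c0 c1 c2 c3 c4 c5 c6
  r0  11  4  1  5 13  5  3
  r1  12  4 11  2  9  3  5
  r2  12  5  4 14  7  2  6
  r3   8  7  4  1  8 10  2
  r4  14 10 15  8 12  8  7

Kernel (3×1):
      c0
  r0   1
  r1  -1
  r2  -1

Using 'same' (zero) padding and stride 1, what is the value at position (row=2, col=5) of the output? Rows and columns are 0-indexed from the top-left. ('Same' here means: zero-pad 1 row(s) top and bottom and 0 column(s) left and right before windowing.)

-9

The receptive field on the zero-padded input at this output position is [3 / 2 / 10]. Elementwise product with the kernel and sum: 3·1 + 2·-1 + 10·-1.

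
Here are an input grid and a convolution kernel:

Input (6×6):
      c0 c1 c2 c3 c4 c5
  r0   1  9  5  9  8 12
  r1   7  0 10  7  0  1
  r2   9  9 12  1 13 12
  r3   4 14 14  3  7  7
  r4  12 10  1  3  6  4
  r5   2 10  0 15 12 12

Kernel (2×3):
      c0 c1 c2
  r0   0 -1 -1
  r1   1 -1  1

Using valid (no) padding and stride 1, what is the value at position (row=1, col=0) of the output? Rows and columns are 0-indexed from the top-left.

2

The receptive field on the input at this output position is [7 0 10 / 9 9 12]. Elementwise product with the kernel and sum: 0·-1 + 10·-1 + 9·1 + 9·-1 + 12·1.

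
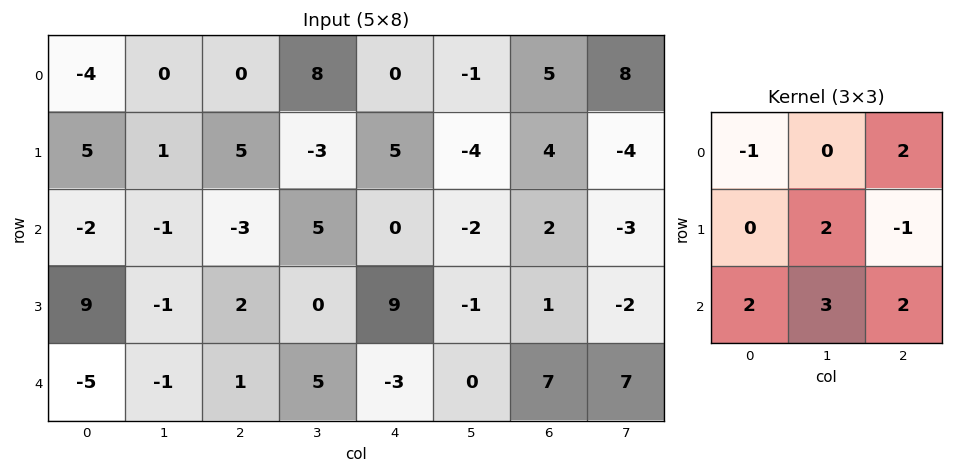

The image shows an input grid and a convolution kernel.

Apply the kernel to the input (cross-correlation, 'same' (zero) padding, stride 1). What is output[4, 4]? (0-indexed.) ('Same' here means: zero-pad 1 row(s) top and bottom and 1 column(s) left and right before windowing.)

The receptive field on the zero-padded input at this output position is [0 9 -1 / 5 -3 0 / 0 0 0]. Elementwise product with the kernel and sum: 0·-1 + -1·2 + -3·2 + 0·-1 + 0·2 + 0·3 + 0·2.

-8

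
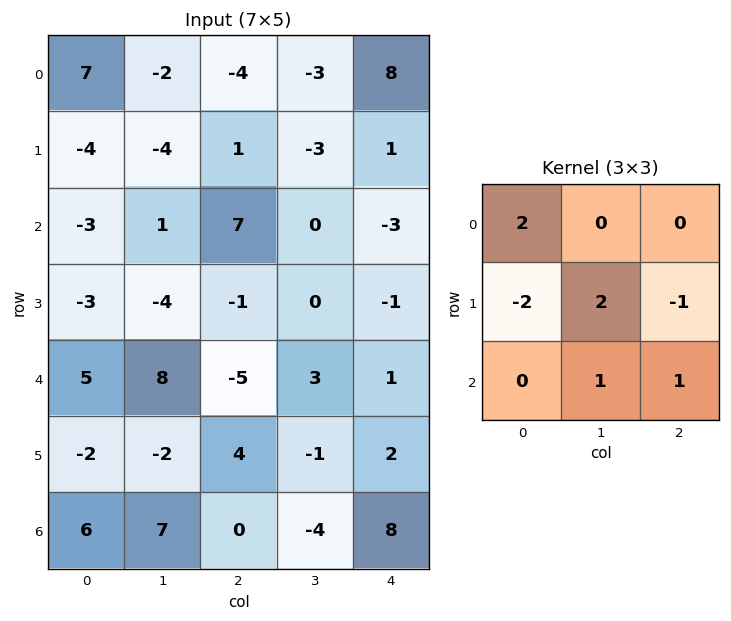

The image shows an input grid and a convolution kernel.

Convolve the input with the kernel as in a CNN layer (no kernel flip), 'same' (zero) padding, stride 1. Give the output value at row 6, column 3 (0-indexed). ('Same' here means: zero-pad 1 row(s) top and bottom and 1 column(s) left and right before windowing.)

The receptive field on the zero-padded input at this output position is [4 -1 2 / 0 -4 8 / 0 0 0]. Elementwise product with the kernel and sum: 4·2 + 0·-2 + -4·2 + 8·-1 + 0·1 + 0·1.

-8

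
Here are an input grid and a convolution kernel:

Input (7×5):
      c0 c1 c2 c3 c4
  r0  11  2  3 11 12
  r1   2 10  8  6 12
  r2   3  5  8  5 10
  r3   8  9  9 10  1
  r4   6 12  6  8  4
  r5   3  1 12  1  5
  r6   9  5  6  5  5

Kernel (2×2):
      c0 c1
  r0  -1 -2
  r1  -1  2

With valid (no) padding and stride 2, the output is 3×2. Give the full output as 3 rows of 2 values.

3 -21
-3 -7
-31 -32

Output[0,0]: The receptive field on the input at this output position is [11 2 / 2 10]. Elementwise product with the kernel and sum: 11·-1 + 2·-2 + 2·-1 + 10·2.
Output[0,1]: The receptive field on the input at this output position is [3 11 / 8 6]. Elementwise product with the kernel and sum: 3·-1 + 11·-2 + 8·-1 + 6·2.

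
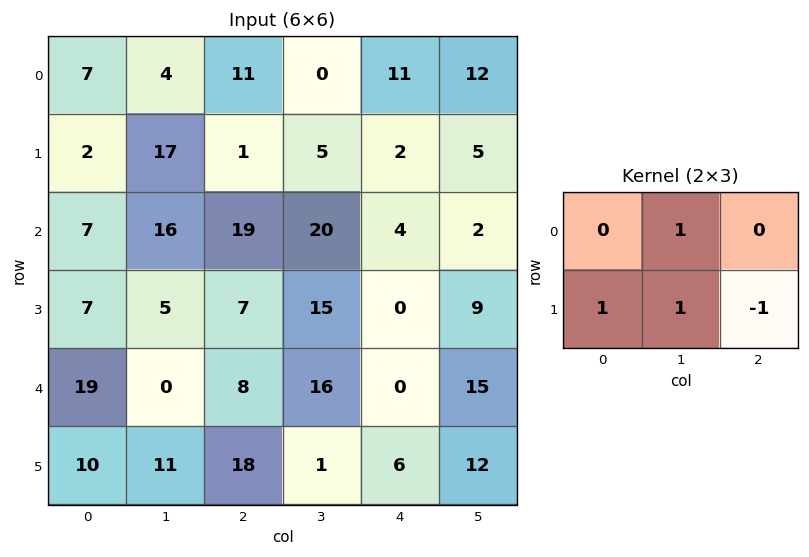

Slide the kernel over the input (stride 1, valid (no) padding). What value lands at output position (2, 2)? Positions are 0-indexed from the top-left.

42

The receptive field on the input at this output position is [19 20 4 / 7 15 0]. Elementwise product with the kernel and sum: 20·1 + 7·1 + 15·1 + 0·-1.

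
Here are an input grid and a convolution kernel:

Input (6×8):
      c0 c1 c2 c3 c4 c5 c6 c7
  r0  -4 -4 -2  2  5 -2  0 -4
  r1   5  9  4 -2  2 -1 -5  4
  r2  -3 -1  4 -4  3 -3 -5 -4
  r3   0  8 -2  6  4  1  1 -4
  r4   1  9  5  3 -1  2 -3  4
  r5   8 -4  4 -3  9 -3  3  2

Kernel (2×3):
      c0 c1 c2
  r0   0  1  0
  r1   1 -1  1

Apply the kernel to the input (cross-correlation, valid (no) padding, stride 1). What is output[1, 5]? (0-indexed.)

The receptive field on the input at this output position is [-1 -5 4 / -3 -5 -4]. Elementwise product with the kernel and sum: -5·1 + -3·1 + -5·-1 + -4·1.

-7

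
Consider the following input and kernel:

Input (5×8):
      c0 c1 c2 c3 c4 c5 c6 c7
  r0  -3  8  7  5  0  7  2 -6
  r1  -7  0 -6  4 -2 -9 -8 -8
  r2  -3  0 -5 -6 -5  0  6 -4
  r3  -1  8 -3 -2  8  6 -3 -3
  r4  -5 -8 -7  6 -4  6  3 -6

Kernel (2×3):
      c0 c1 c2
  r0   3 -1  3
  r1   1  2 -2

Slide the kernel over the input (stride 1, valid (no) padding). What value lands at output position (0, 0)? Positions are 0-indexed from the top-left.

9

The receptive field on the input at this output position is [-3 8 7 / -7 0 -6]. Elementwise product with the kernel and sum: -3·3 + 8·-1 + 7·3 + -7·1 + 0·2 + -6·-2.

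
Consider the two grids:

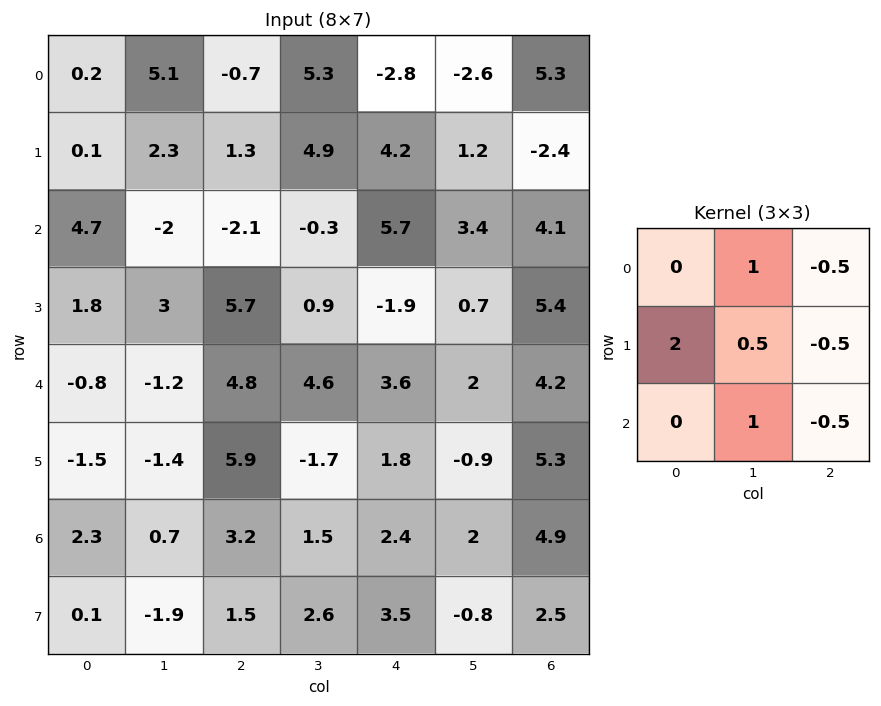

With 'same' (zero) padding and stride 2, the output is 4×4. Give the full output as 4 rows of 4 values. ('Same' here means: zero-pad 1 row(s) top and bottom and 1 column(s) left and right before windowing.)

-3.5 6.05 14.1 -4.95
2.6 -0.8 1.9 11.85
-0.3 9.7 10 16.8
1.05 9.2 9.35 14.25

Output[0,0]: The receptive field on the zero-padded input at this output position is [0 0 0 / 0 0.2 5.1 / 0 0.1 2.3]. Elementwise product with the kernel and sum: 0·1 + 0·-0.5 + 0·2 + 0.2·0.5 + 5.1·-0.5 + 0.1·1 + 2.3·-0.5.
Output[0,1]: The receptive field on the zero-padded input at this output position is [0 0 0 / 5.1 -0.7 5.3 / 2.3 1.3 4.9]. Elementwise product with the kernel and sum: 0·1 + 0·-0.5 + 5.1·2 + -0.7·0.5 + 5.3·-0.5 + 1.3·1 + 4.9·-0.5.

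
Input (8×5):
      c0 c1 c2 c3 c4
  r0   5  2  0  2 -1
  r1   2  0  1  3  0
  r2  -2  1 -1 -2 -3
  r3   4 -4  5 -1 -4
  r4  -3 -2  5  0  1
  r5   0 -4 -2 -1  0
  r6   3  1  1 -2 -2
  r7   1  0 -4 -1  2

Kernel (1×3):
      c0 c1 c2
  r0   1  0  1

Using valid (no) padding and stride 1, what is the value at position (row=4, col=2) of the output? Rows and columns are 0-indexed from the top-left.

6

The receptive field on the input at this output position is [5 0 1]. Elementwise product with the kernel and sum: 5·1 + 1·1.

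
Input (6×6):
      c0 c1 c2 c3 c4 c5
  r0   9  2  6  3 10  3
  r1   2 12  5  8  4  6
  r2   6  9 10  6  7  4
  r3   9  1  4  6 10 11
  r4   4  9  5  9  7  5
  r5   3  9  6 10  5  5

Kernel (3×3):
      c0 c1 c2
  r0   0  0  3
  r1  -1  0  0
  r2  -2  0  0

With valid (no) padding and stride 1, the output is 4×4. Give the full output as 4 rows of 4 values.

Output[0,0]: The receptive field on the input at this output position is [9 2 6 / 2 12 5 / 6 9 10]. Elementwise product with the kernel and sum: 6·3 + 2·-1 + 6·-2.

4 -21 5 -11
-9 13 -6 0
13 -1 7 -12
2 -9 13 4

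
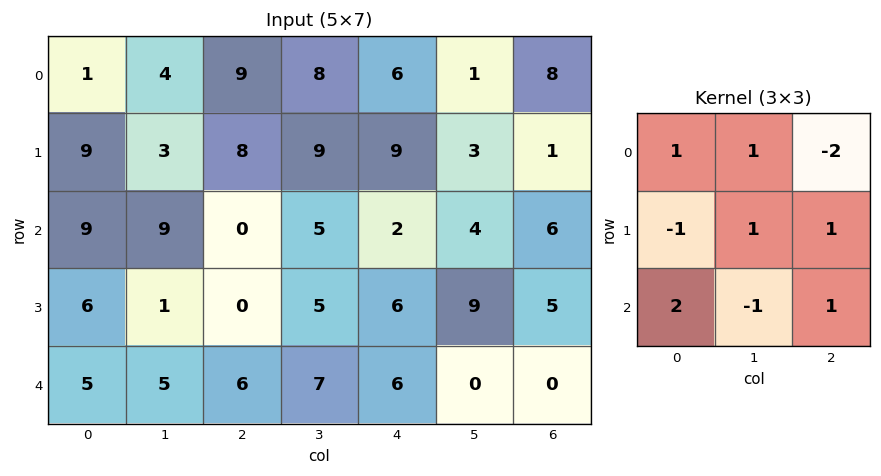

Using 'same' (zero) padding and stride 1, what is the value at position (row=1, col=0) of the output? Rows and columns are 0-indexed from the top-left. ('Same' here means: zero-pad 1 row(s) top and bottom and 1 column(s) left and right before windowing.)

The receptive field on the zero-padded input at this output position is [0 1 4 / 0 9 3 / 0 9 9]. Elementwise product with the kernel and sum: 0·1 + 1·1 + 4·-2 + 0·-1 + 9·1 + 3·1 + 0·2 + 9·-1 + 9·1.

5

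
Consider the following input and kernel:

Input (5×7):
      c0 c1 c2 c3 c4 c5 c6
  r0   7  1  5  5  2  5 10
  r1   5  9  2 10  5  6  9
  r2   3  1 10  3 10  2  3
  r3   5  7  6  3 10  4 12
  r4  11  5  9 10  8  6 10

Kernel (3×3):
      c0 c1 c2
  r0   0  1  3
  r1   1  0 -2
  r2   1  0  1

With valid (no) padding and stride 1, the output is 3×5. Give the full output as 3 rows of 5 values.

30 13 23 20 35
9 37 31 29 59
44 35 36 27 15

Output[0,0]: The receptive field on the input at this output position is [7 1 5 / 5 9 2 / 3 1 10]. Elementwise product with the kernel and sum: 1·1 + 5·3 + 5·1 + 2·-2 + 3·1 + 10·1.
Output[0,1]: The receptive field on the input at this output position is [1 5 5 / 9 2 10 / 1 10 3]. Elementwise product with the kernel and sum: 5·1 + 5·3 + 9·1 + 10·-2 + 1·1 + 3·1.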